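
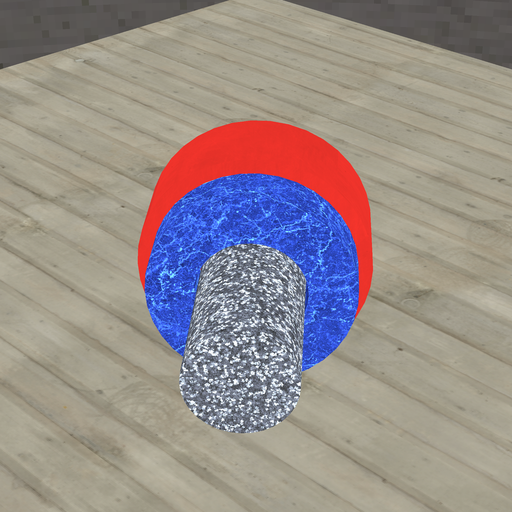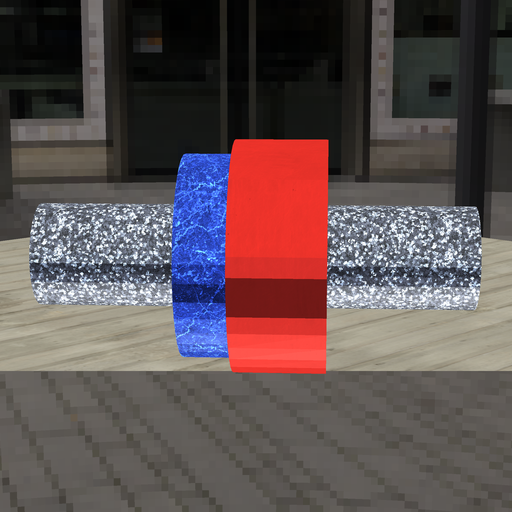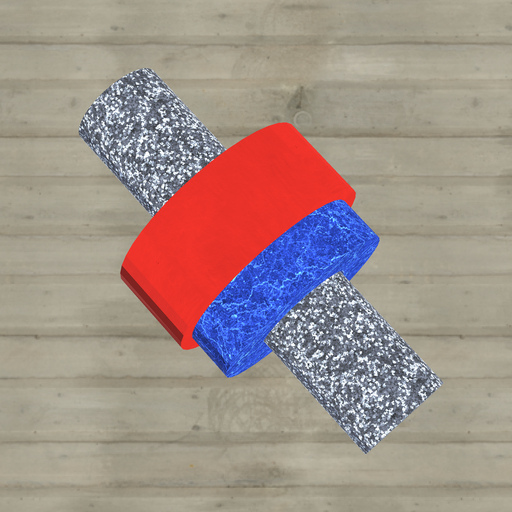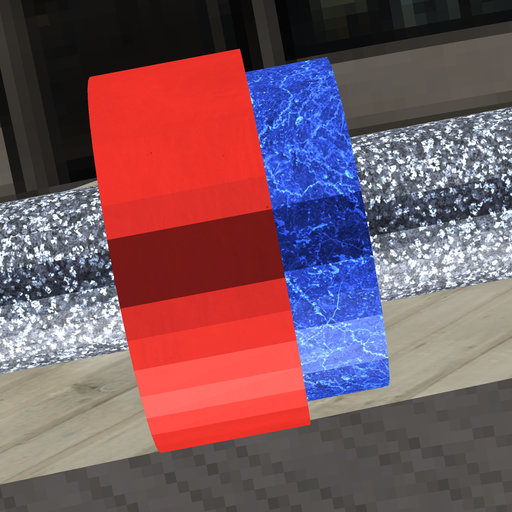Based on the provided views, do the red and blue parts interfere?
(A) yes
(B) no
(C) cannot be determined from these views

(A) yes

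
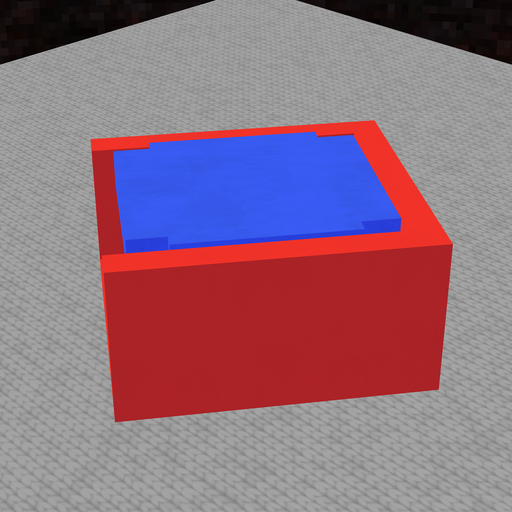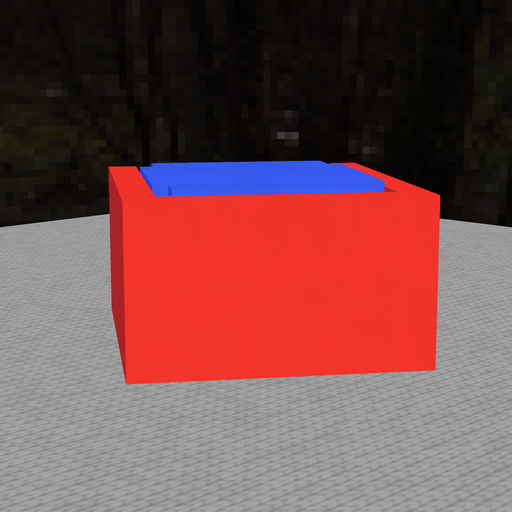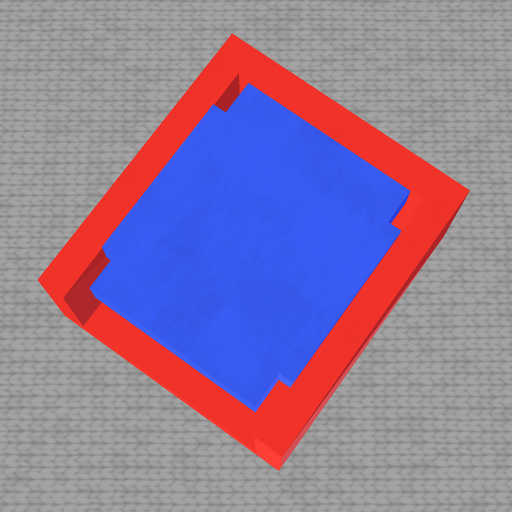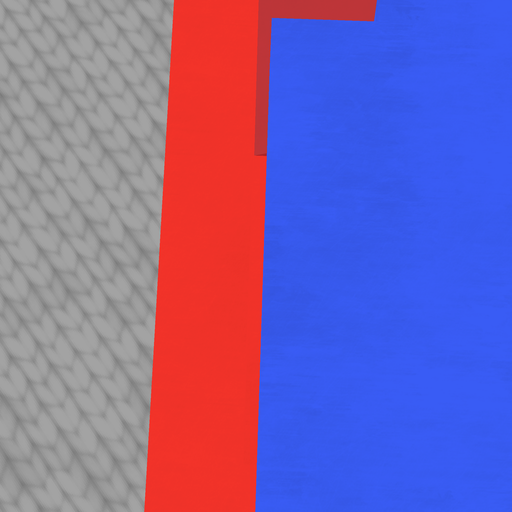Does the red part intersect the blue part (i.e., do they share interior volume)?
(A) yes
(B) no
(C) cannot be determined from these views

(B) no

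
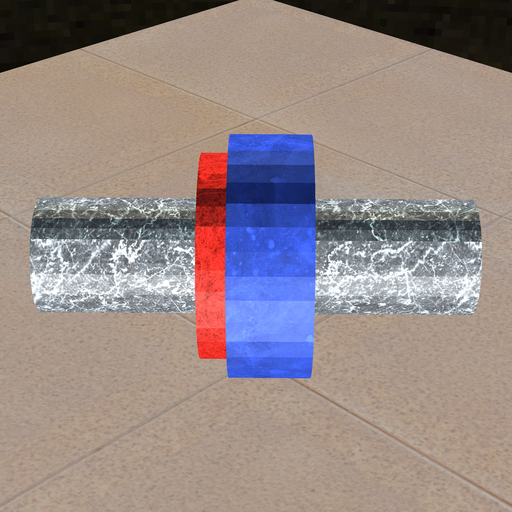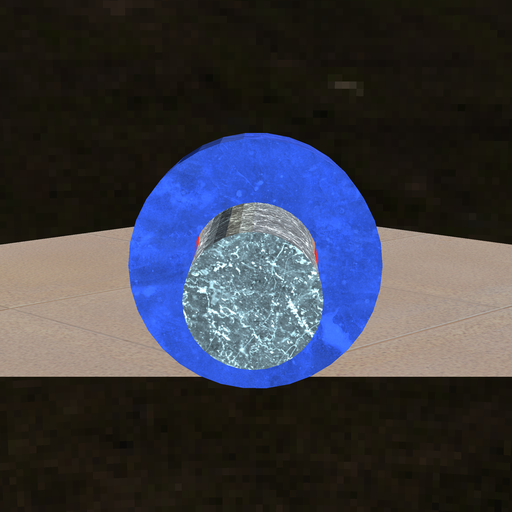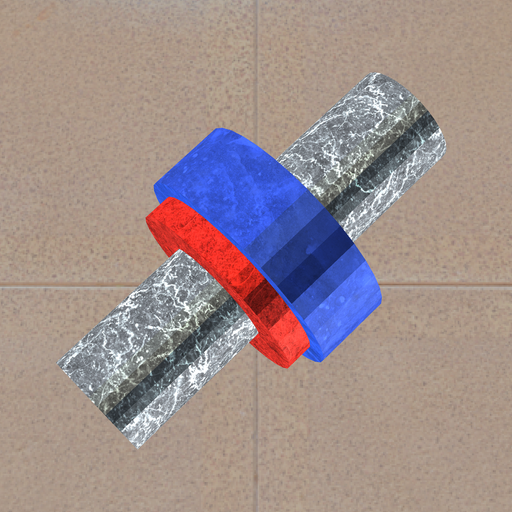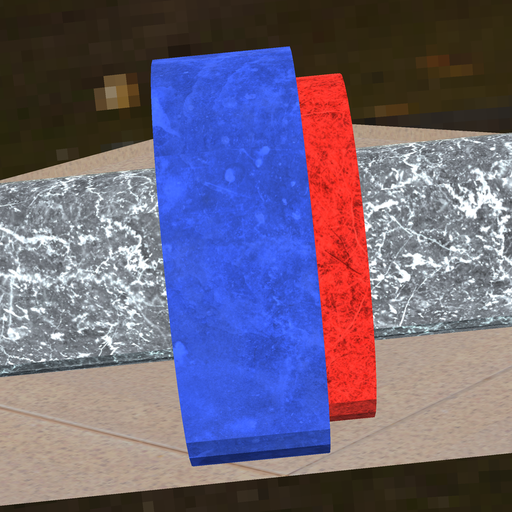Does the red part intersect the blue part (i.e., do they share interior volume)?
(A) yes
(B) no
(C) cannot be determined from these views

(A) yes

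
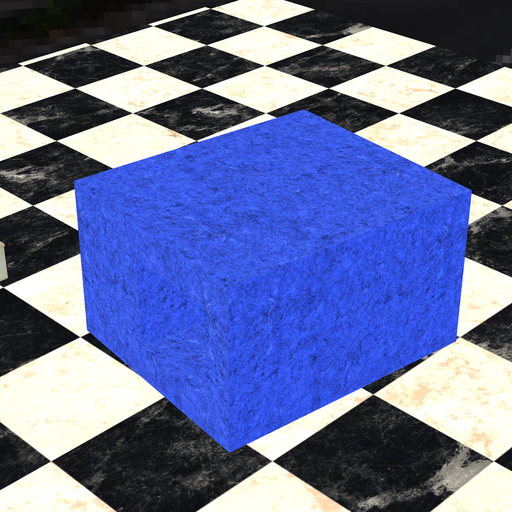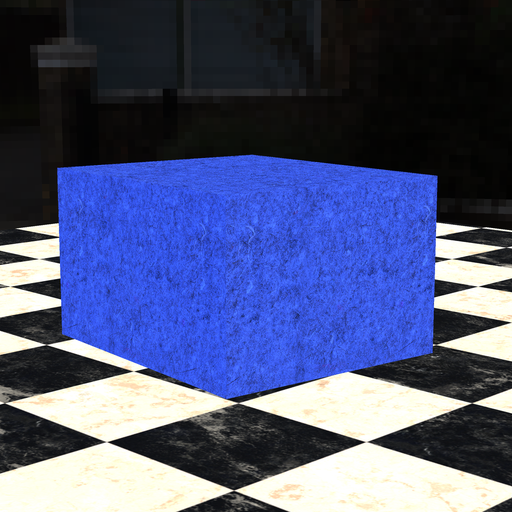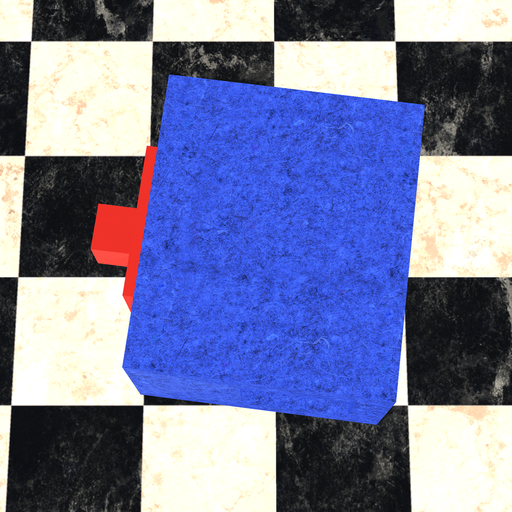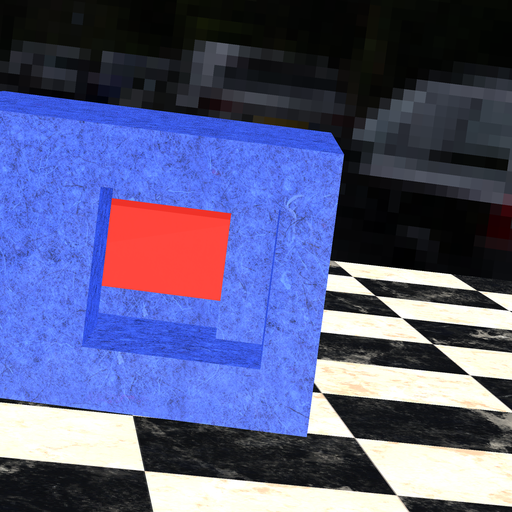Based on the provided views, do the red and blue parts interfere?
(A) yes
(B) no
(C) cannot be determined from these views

(A) yes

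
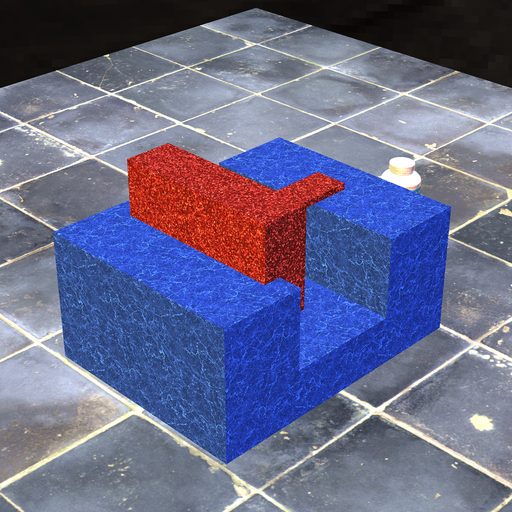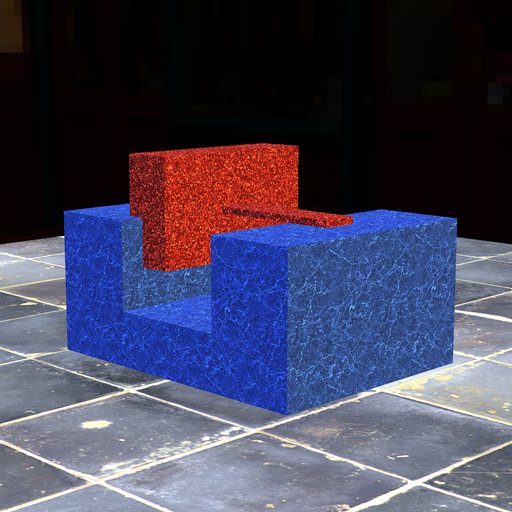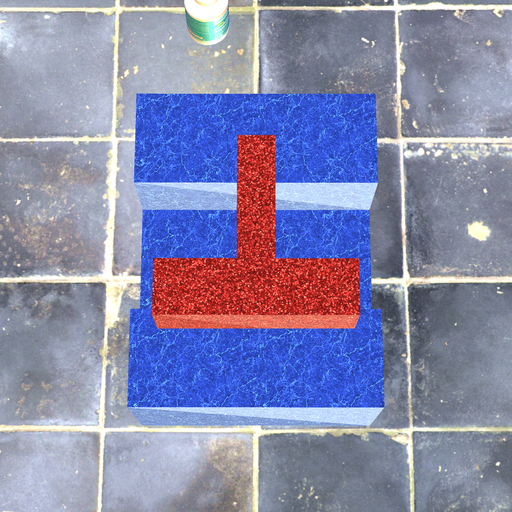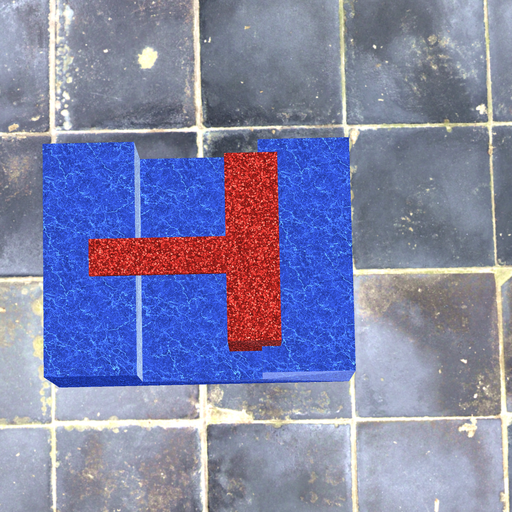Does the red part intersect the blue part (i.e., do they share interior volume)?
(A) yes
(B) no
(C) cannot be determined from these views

(A) yes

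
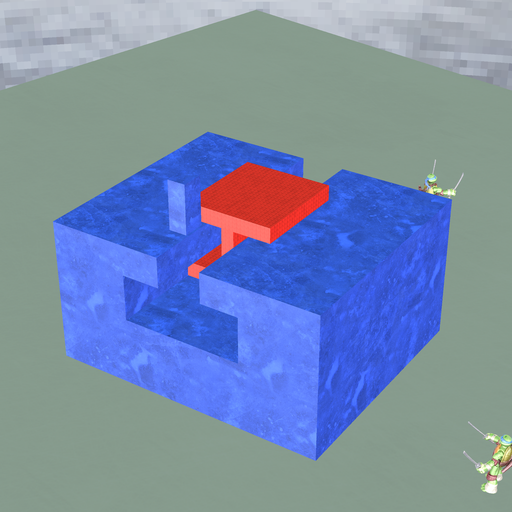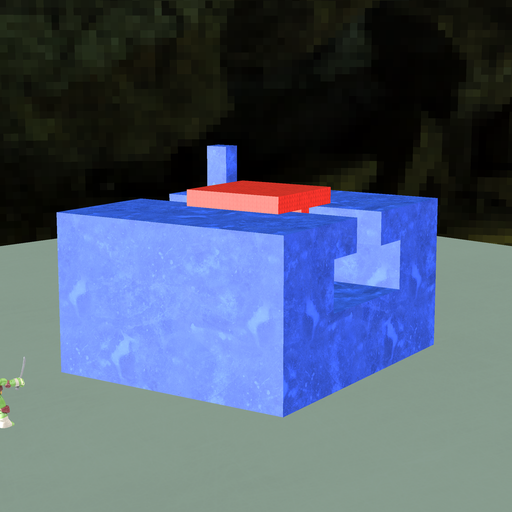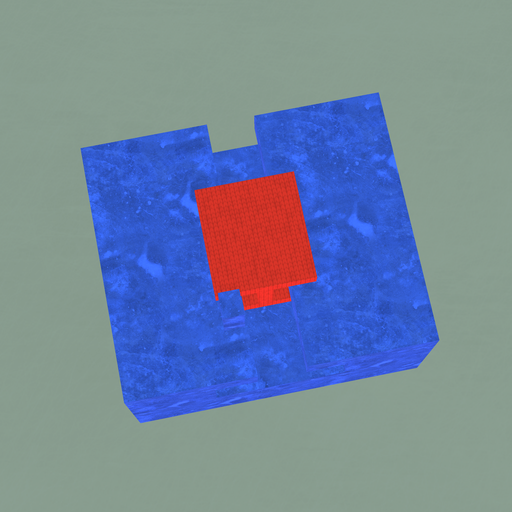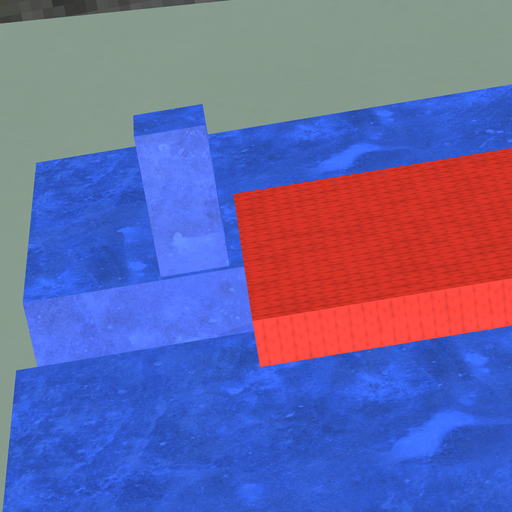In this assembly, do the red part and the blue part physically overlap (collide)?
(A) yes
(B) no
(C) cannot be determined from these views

(B) no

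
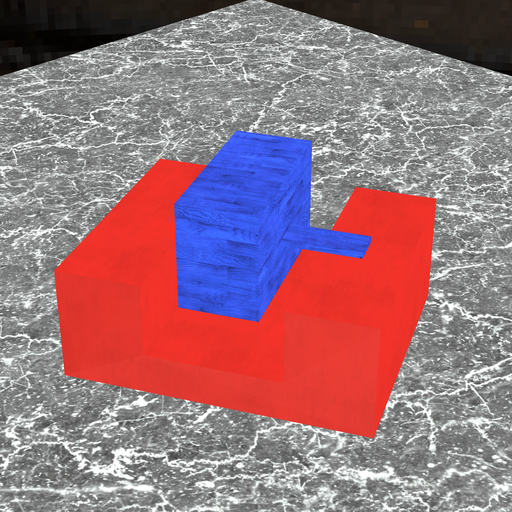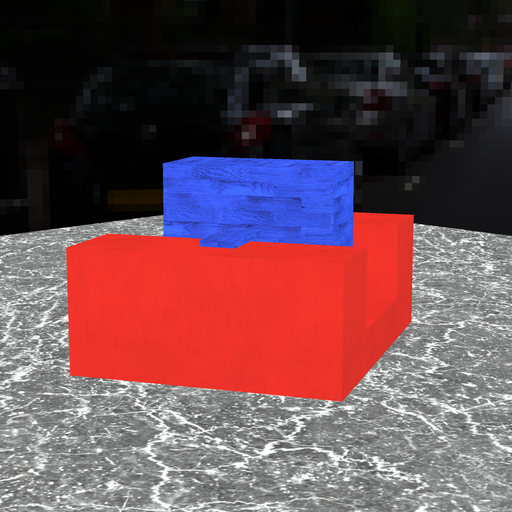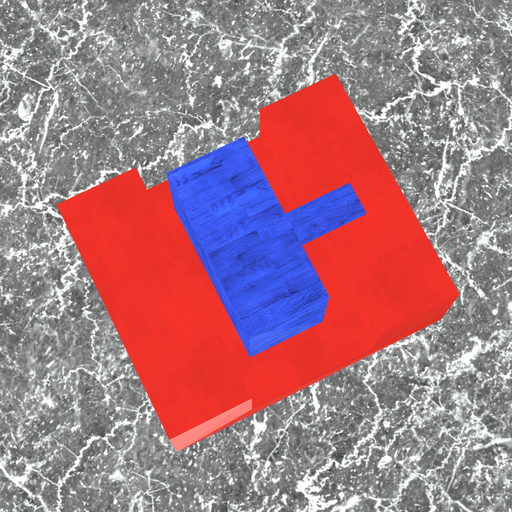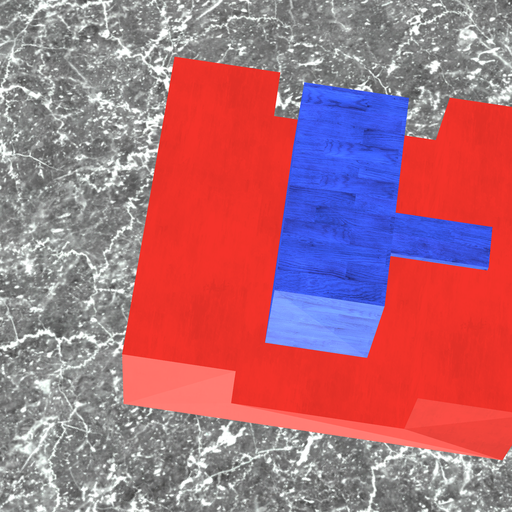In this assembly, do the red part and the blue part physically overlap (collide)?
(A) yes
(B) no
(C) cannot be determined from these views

(B) no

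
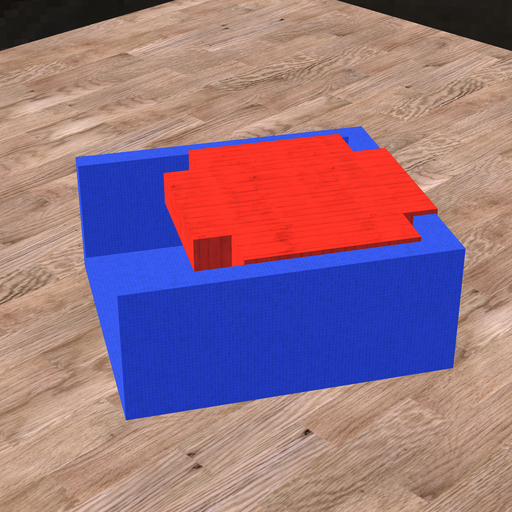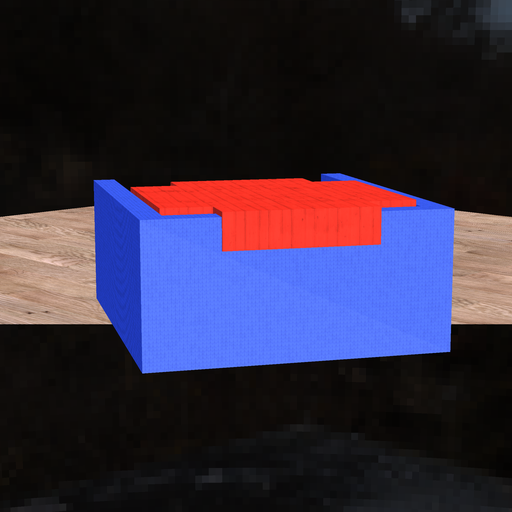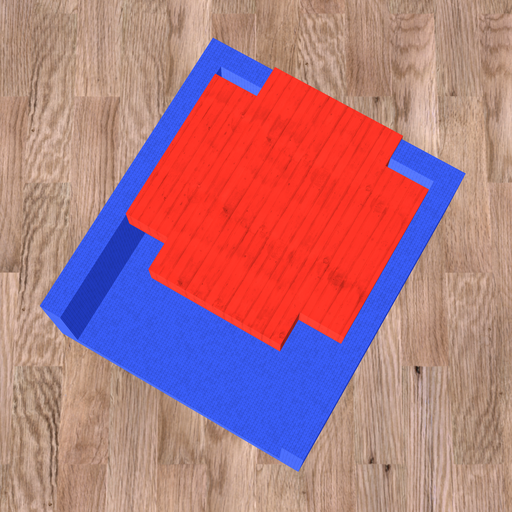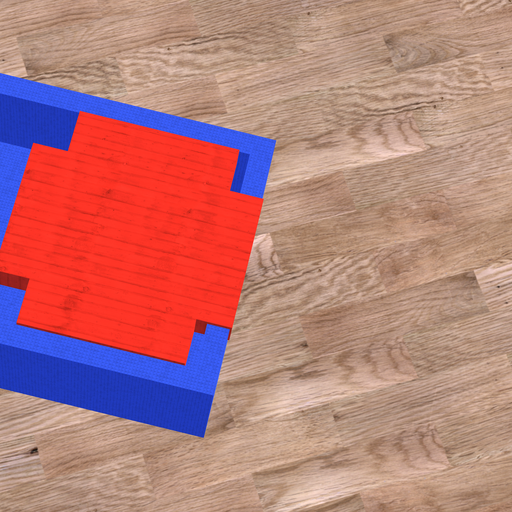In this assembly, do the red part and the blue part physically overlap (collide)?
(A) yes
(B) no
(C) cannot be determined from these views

(A) yes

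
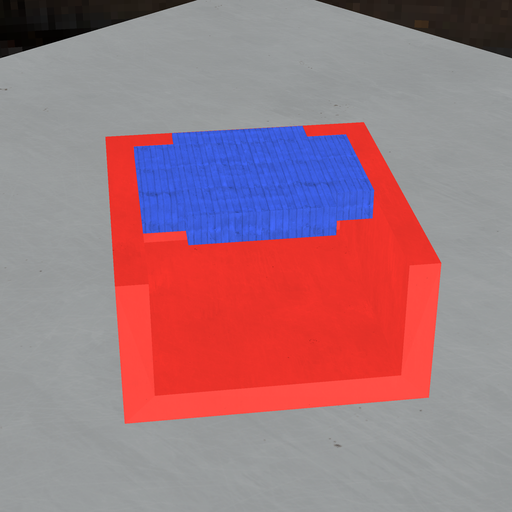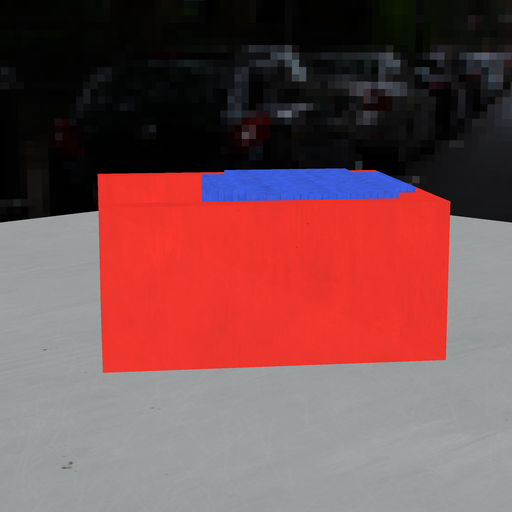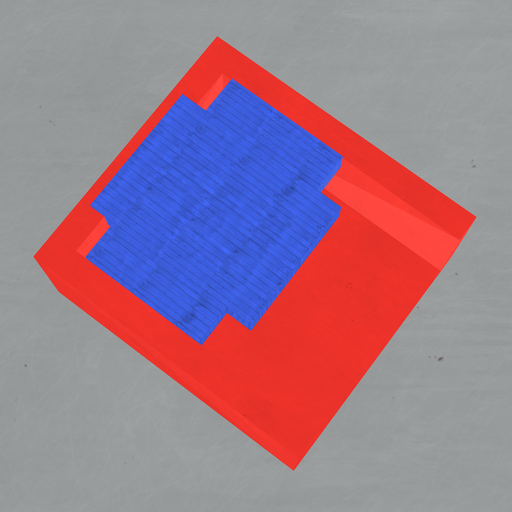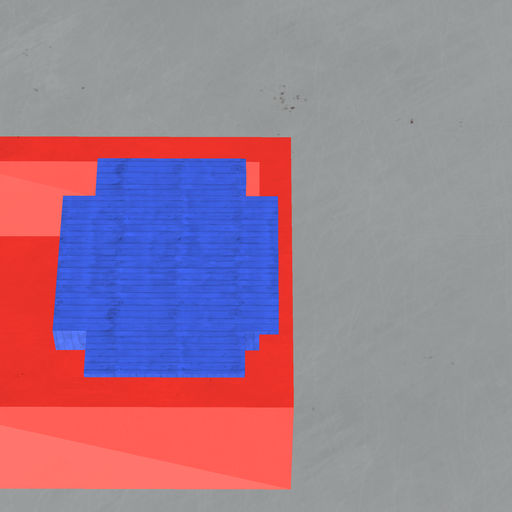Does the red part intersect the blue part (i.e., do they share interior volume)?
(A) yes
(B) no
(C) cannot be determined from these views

(A) yes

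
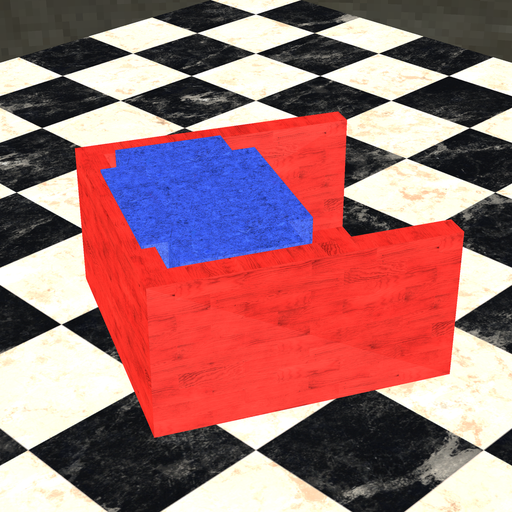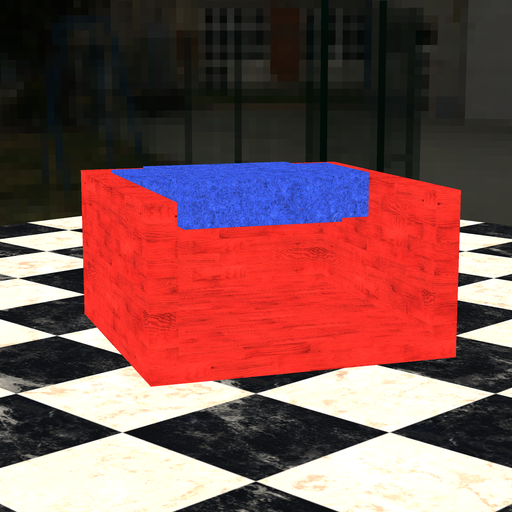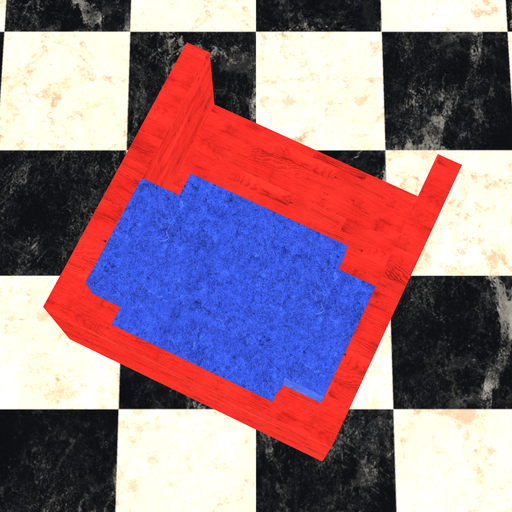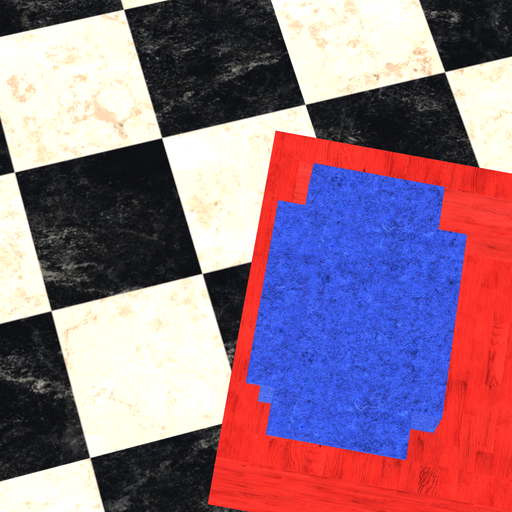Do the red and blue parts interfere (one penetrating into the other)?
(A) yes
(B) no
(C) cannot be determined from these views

(A) yes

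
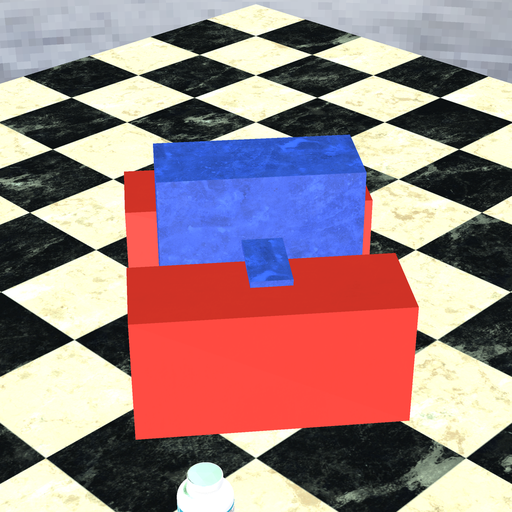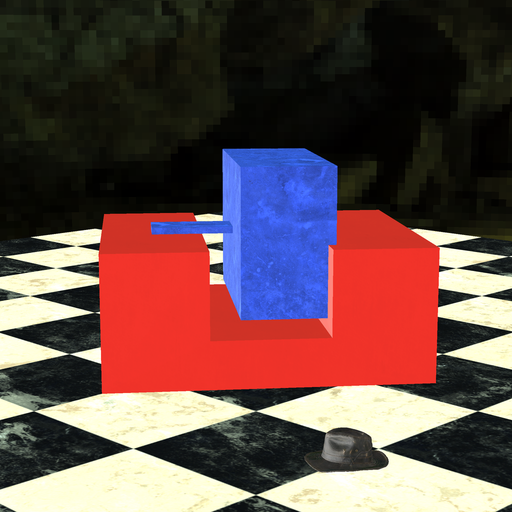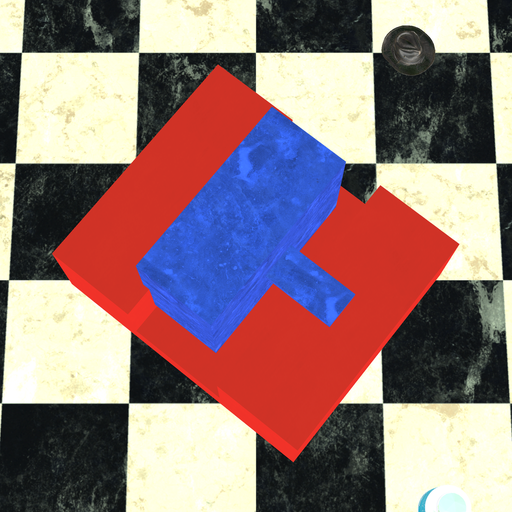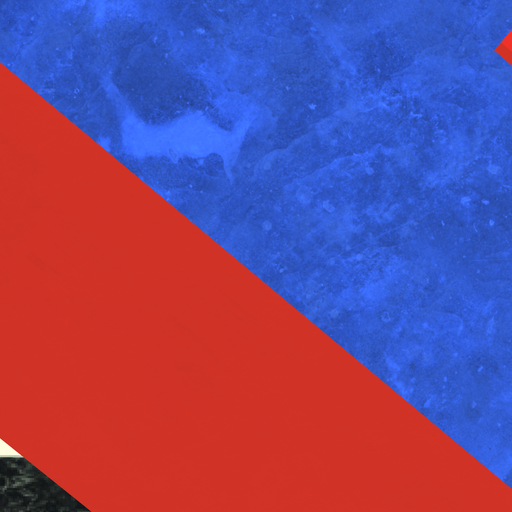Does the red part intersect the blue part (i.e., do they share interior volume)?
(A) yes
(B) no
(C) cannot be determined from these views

(A) yes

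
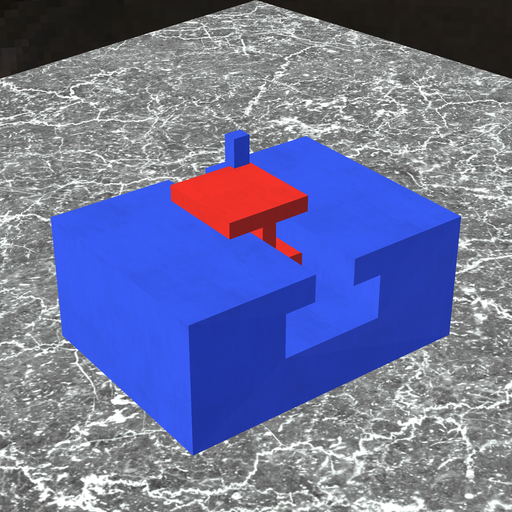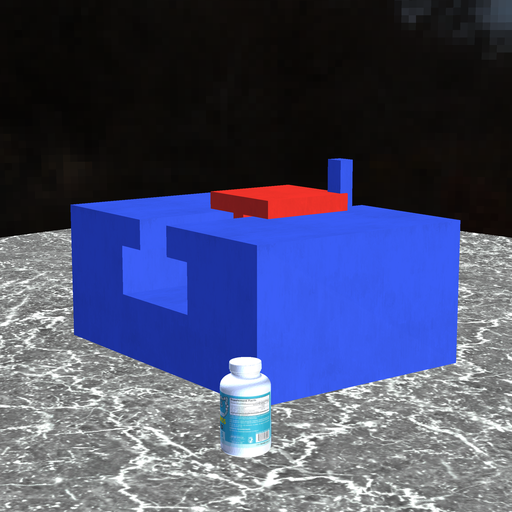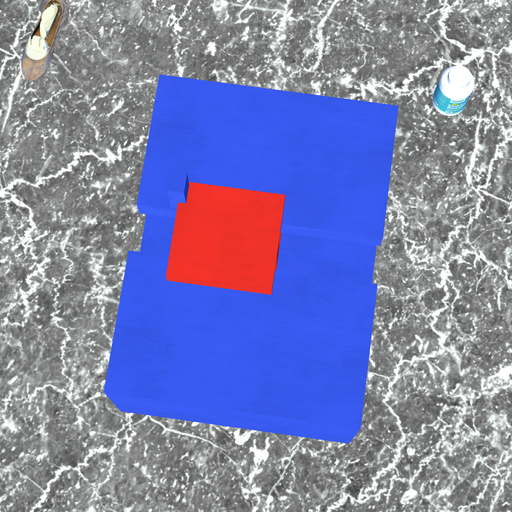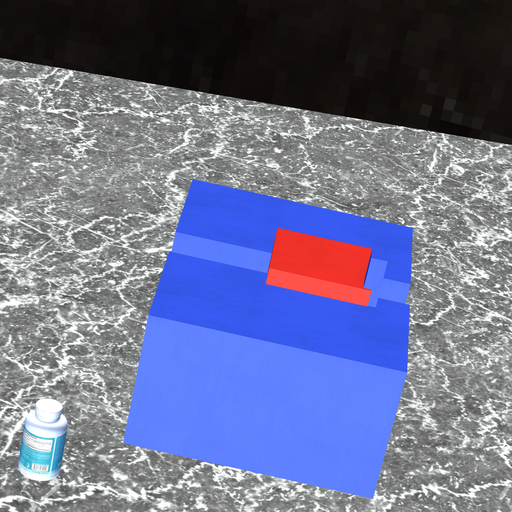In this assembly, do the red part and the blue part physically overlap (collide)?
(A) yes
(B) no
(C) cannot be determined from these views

(A) yes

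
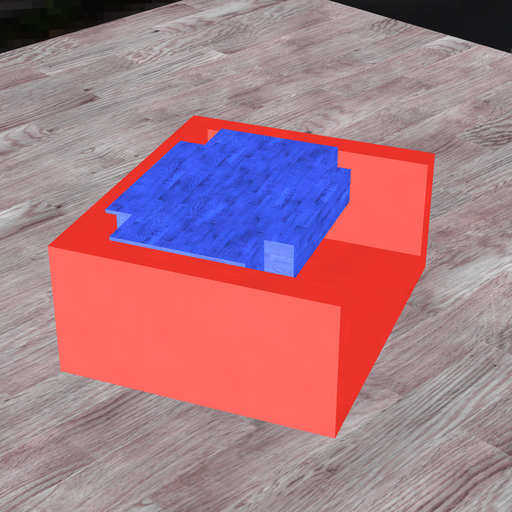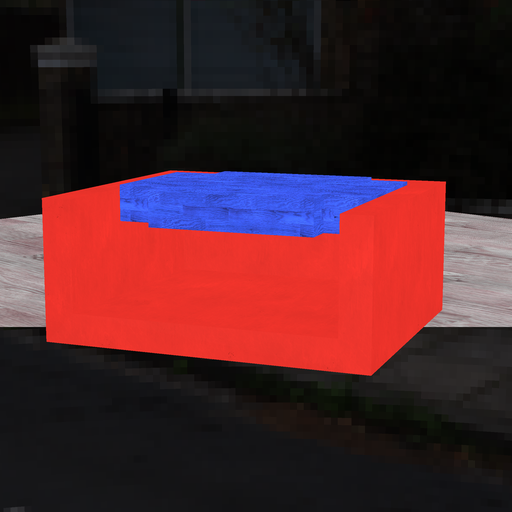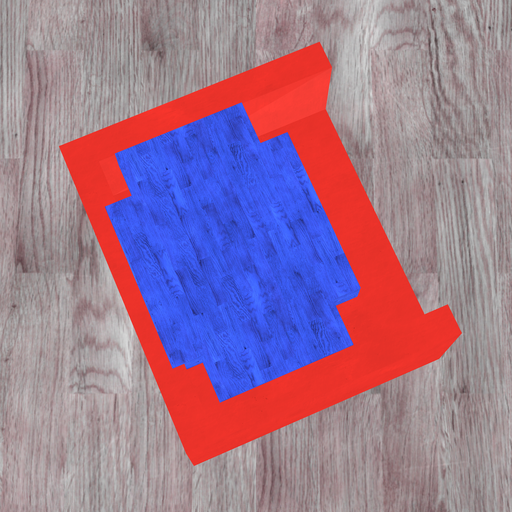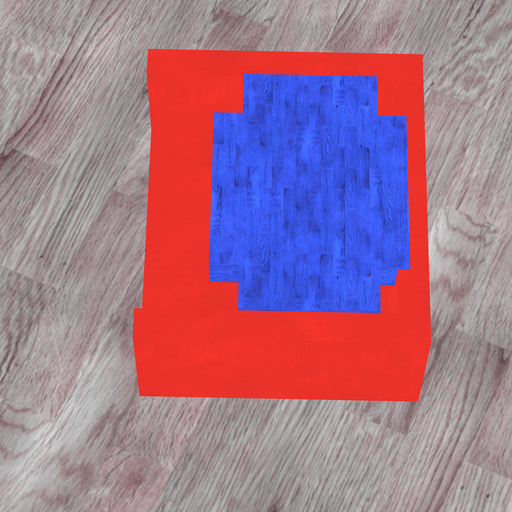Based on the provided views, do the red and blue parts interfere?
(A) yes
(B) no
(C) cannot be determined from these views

(A) yes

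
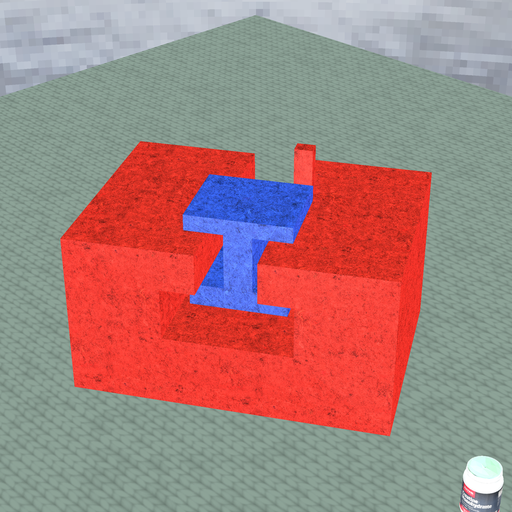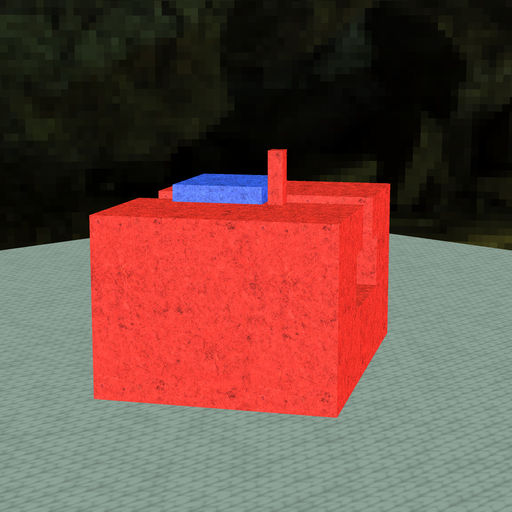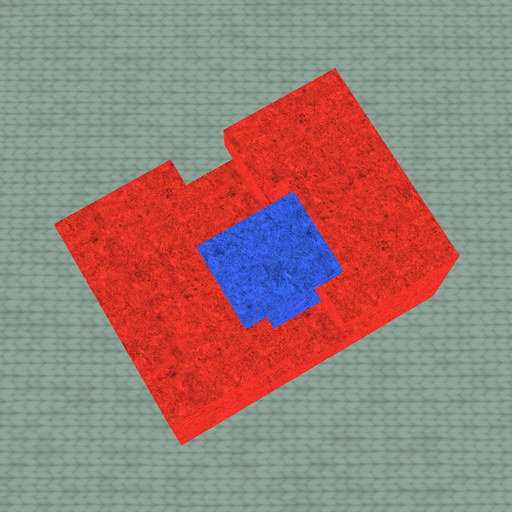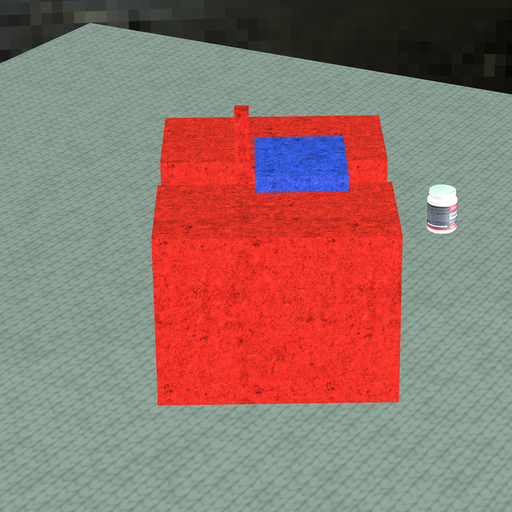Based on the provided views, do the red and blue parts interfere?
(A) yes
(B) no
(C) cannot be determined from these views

(B) no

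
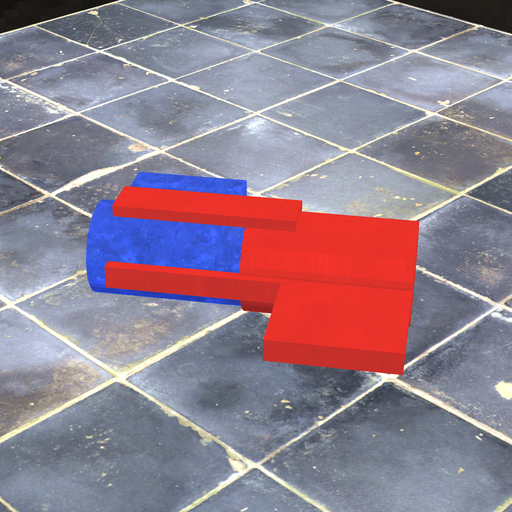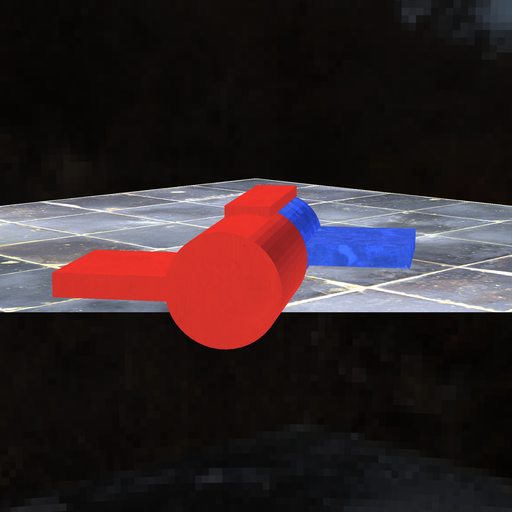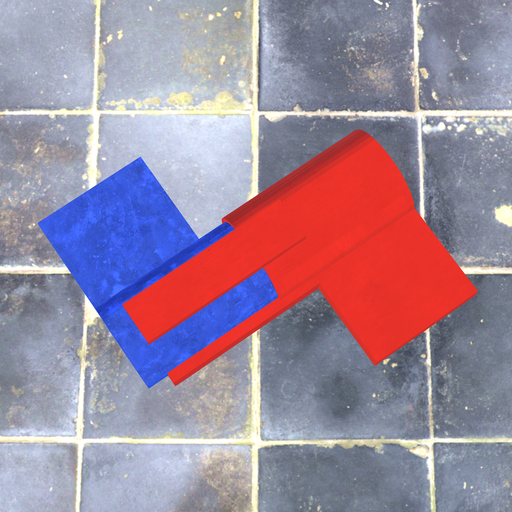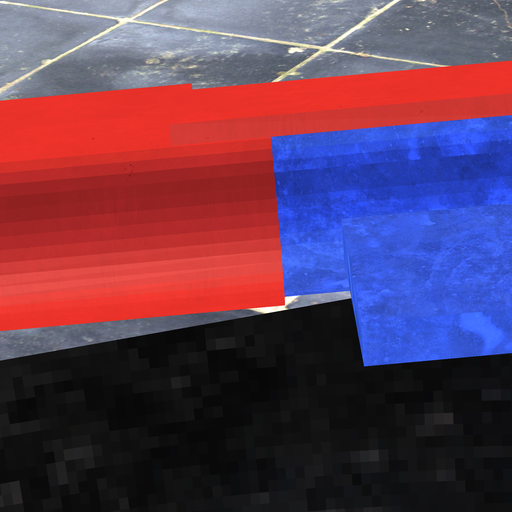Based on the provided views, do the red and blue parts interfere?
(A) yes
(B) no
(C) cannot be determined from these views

(A) yes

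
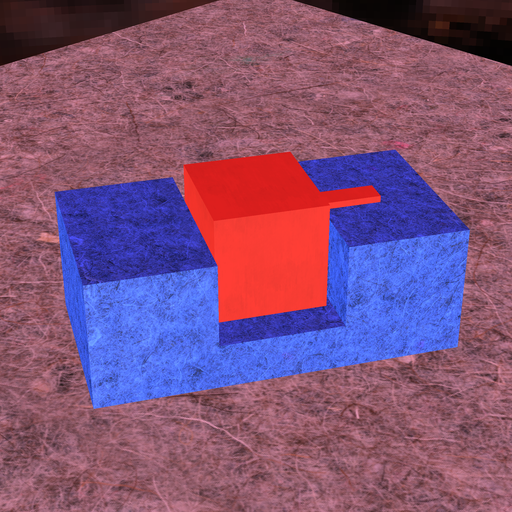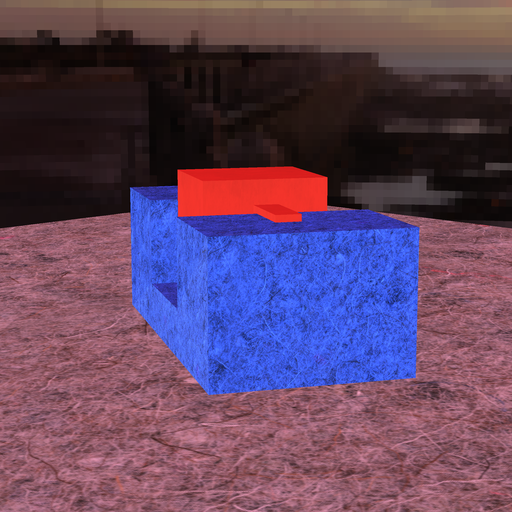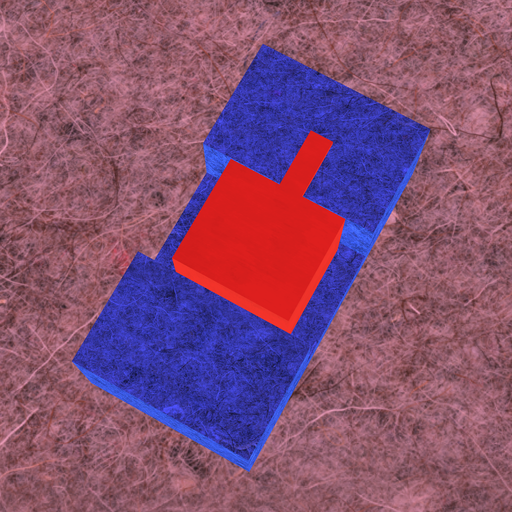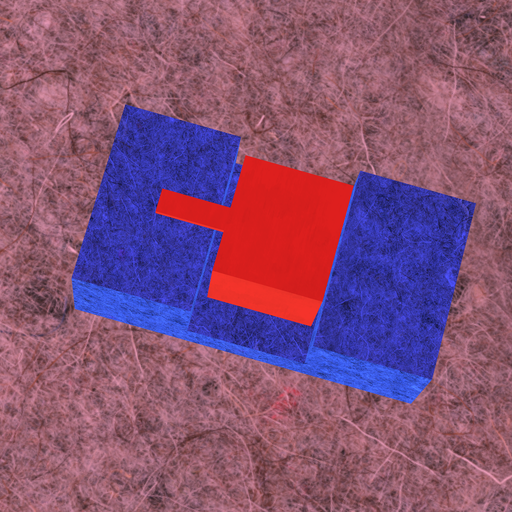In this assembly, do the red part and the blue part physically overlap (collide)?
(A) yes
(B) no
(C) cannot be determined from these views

(B) no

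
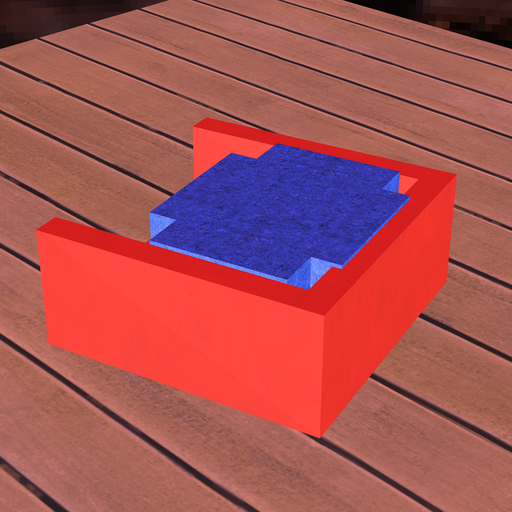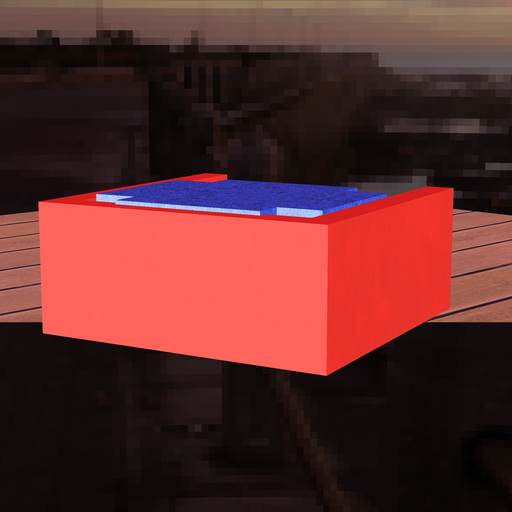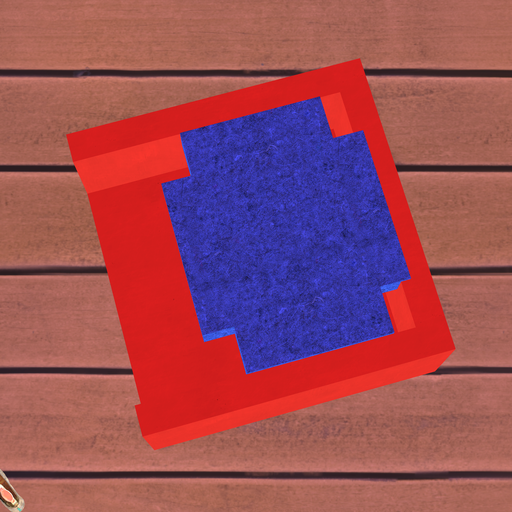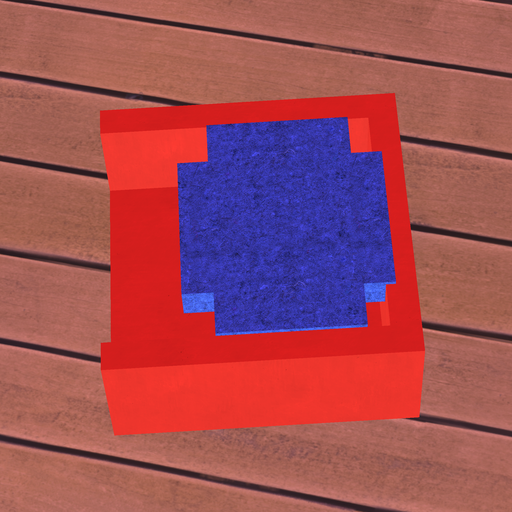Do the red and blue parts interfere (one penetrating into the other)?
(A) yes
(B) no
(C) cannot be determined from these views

(A) yes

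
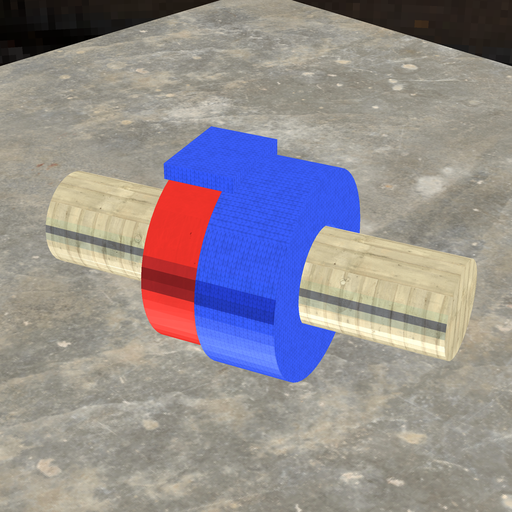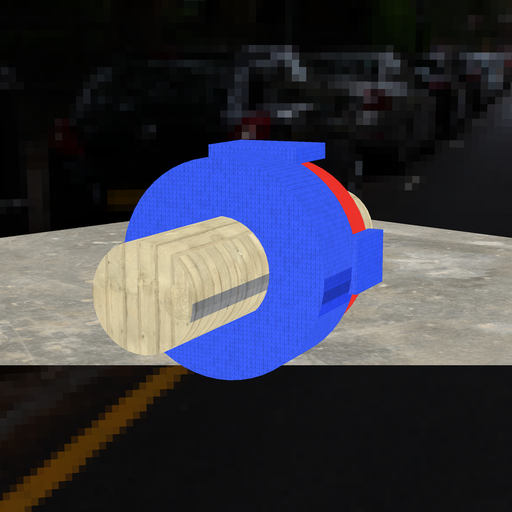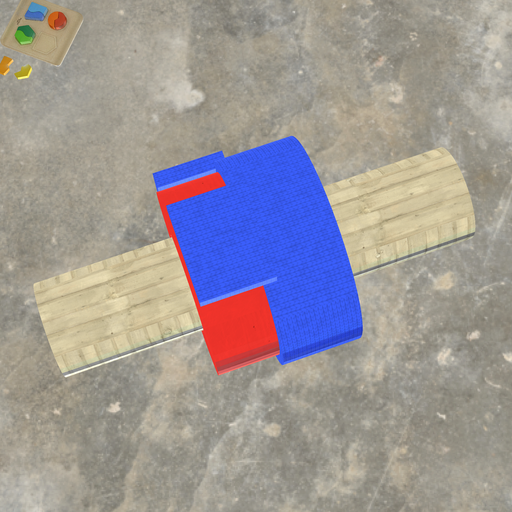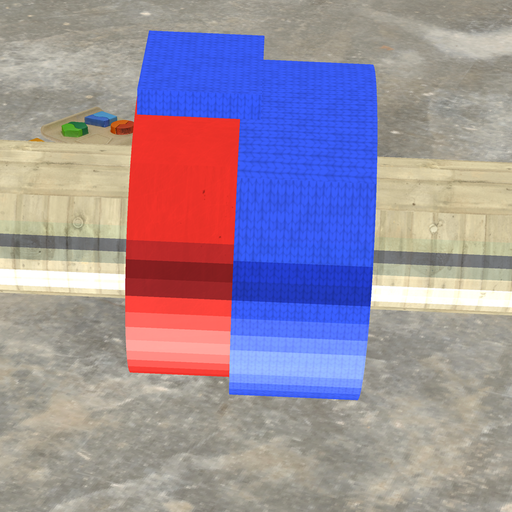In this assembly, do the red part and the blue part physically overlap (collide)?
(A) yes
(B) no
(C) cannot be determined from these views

(A) yes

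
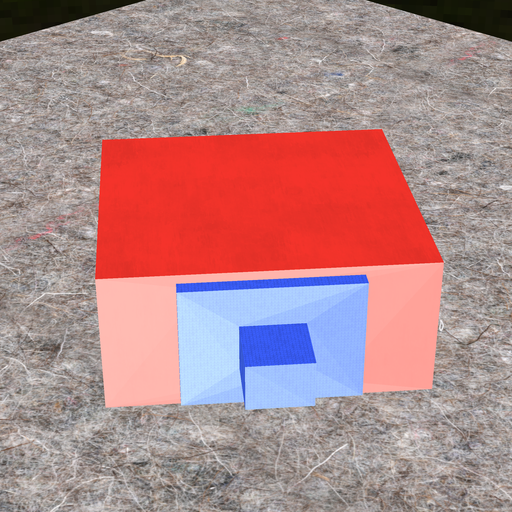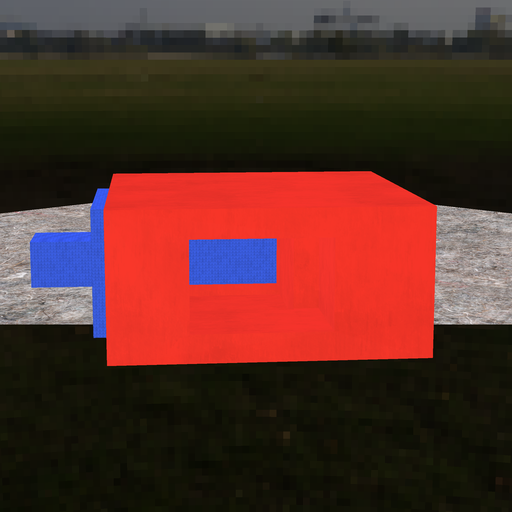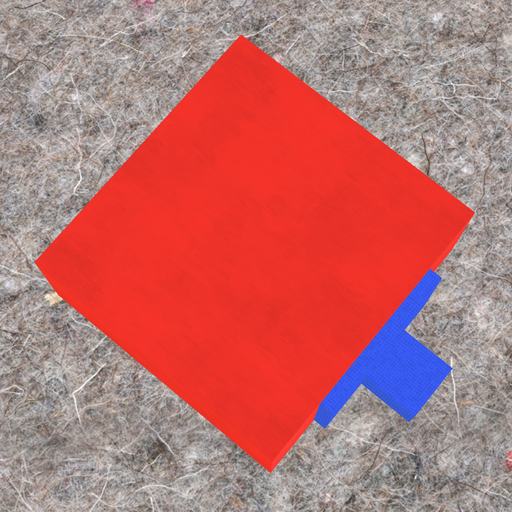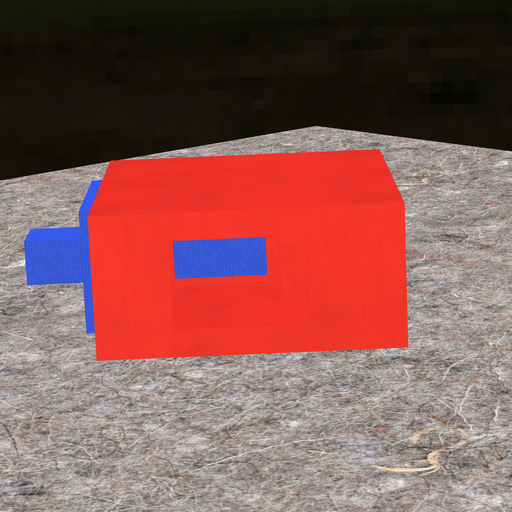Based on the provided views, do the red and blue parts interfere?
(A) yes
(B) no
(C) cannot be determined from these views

(B) no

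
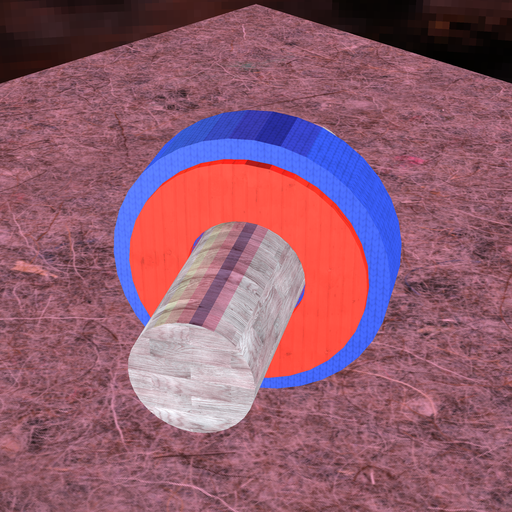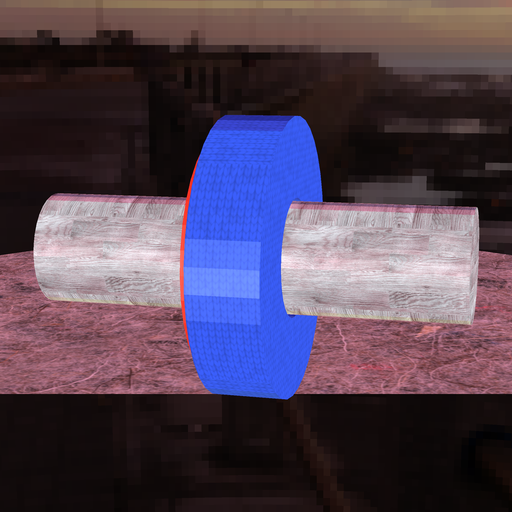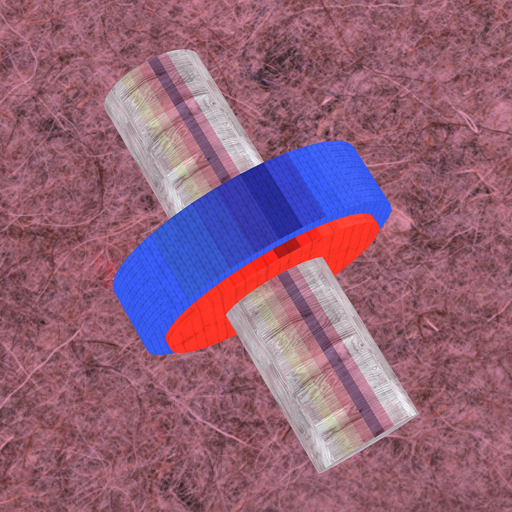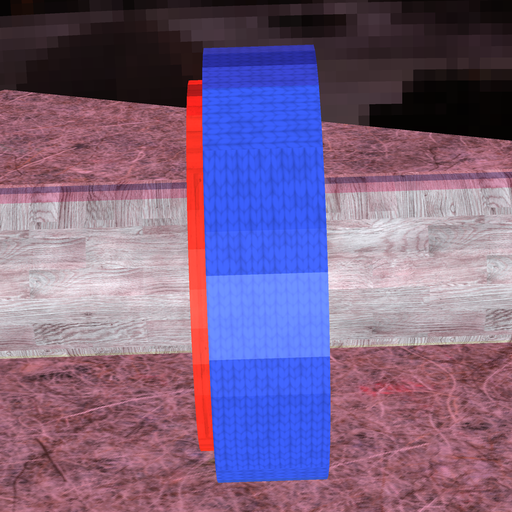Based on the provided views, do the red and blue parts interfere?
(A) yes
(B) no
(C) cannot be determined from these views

(A) yes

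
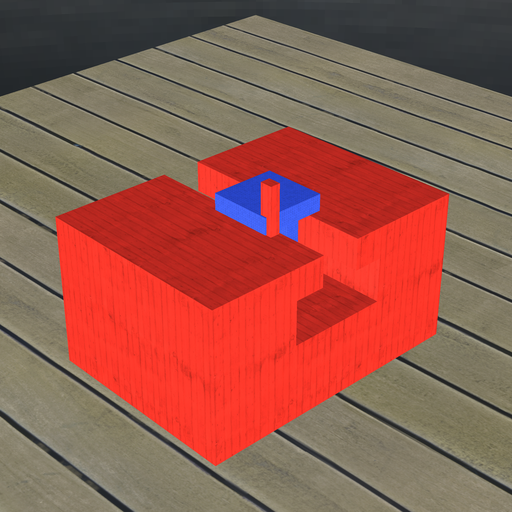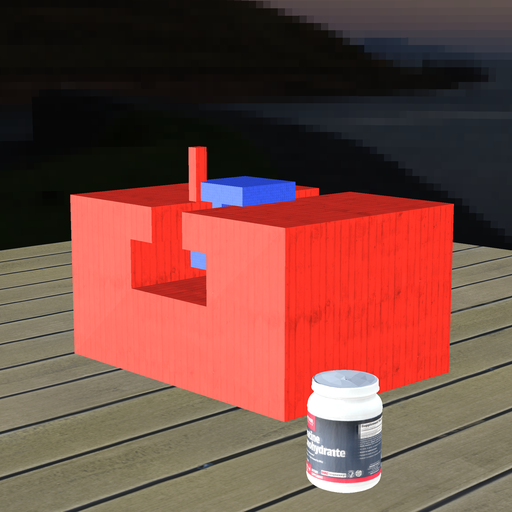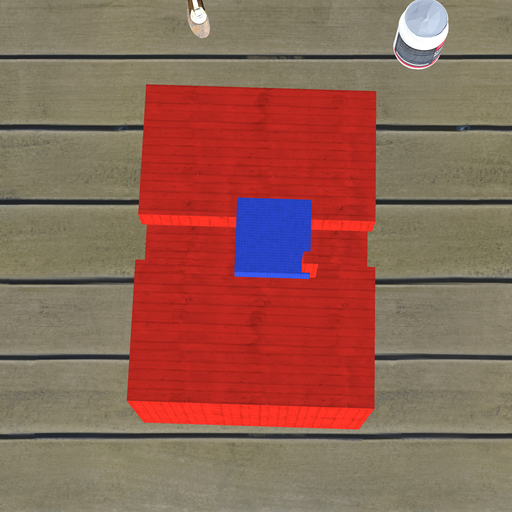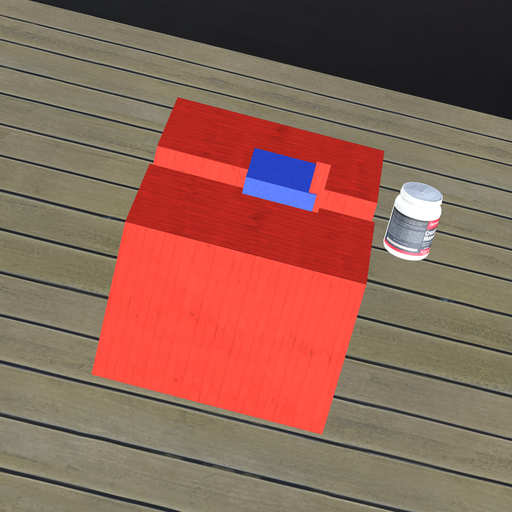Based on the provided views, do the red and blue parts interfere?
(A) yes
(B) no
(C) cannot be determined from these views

(A) yes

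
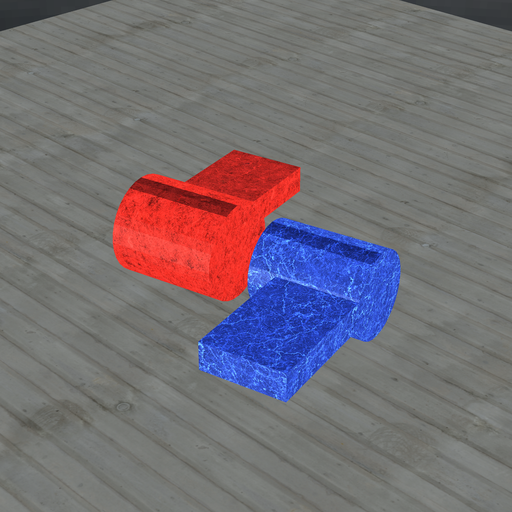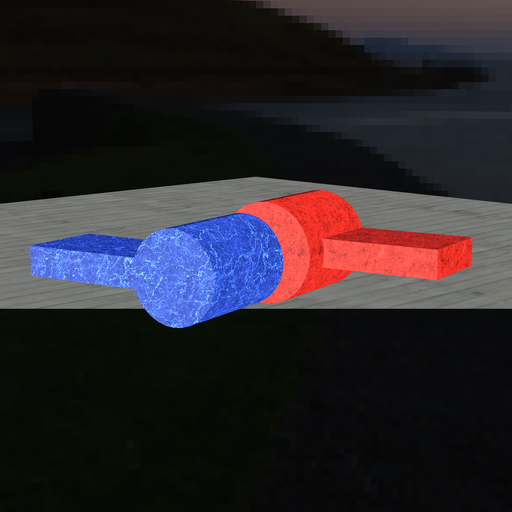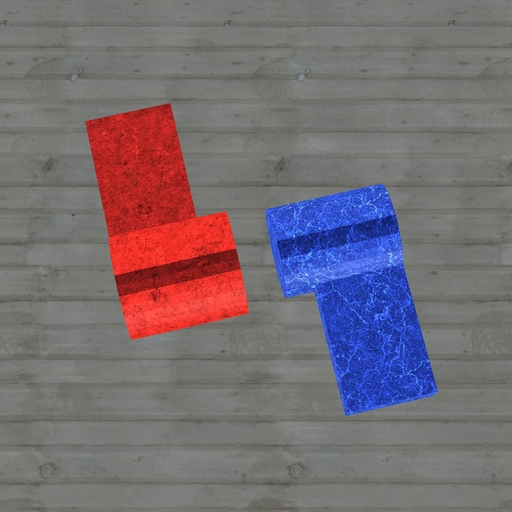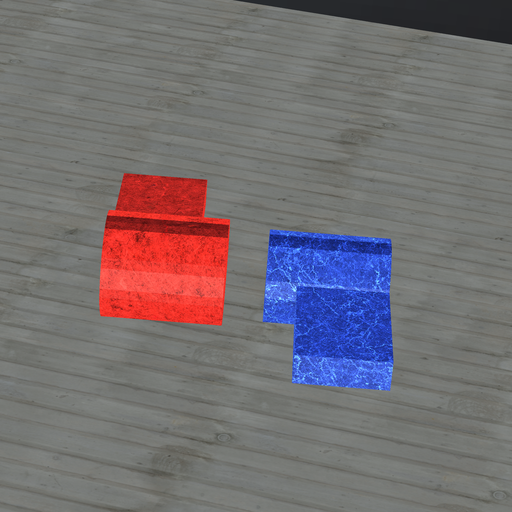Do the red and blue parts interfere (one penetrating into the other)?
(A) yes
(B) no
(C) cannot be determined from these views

(B) no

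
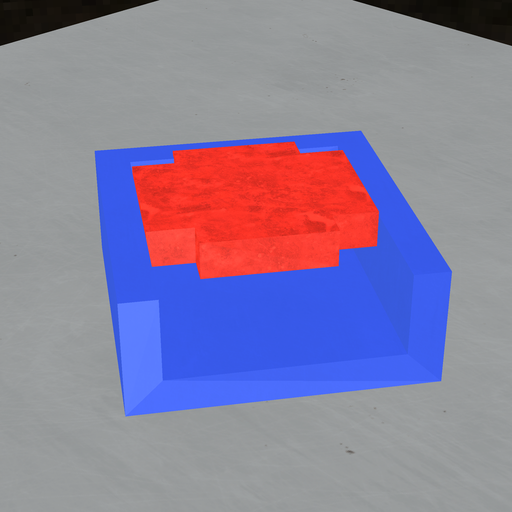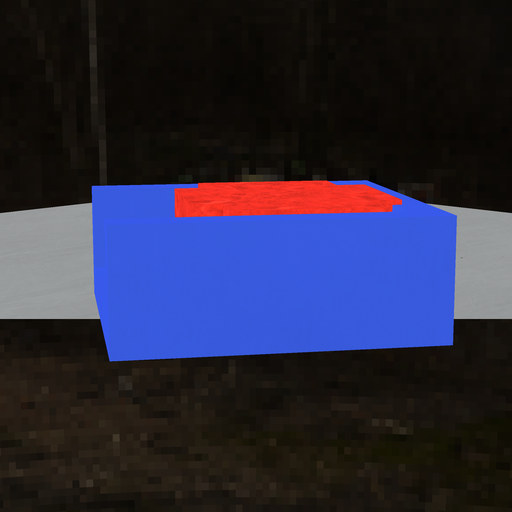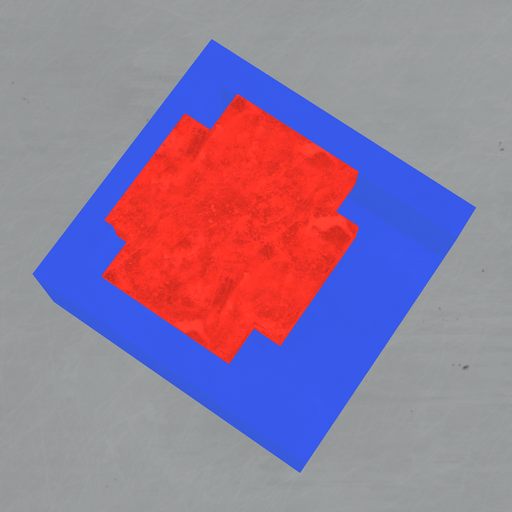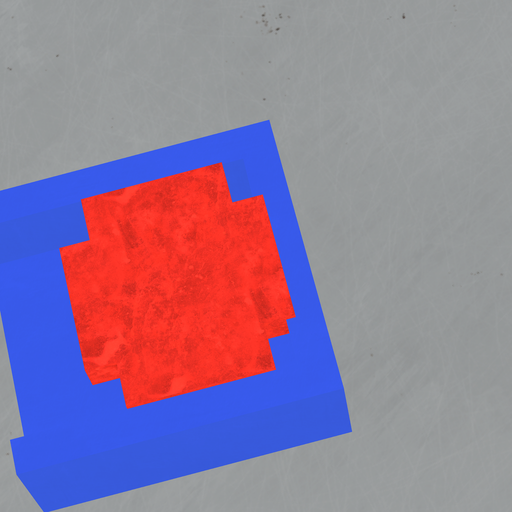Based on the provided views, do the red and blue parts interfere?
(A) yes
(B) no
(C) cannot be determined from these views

(A) yes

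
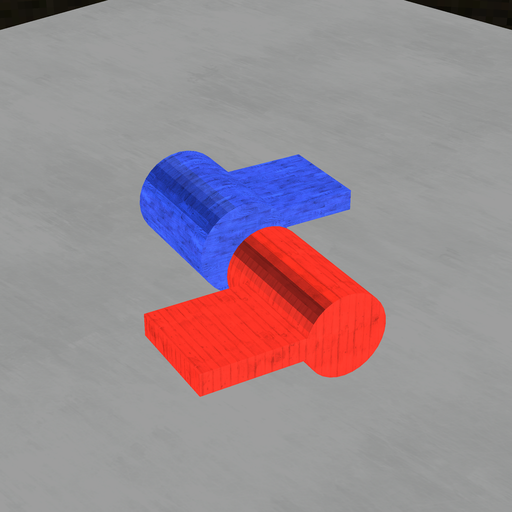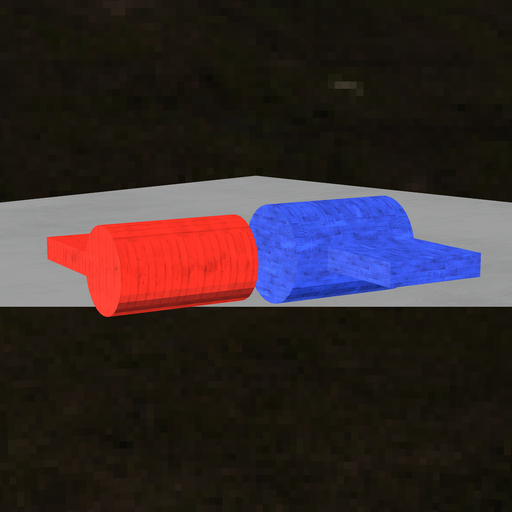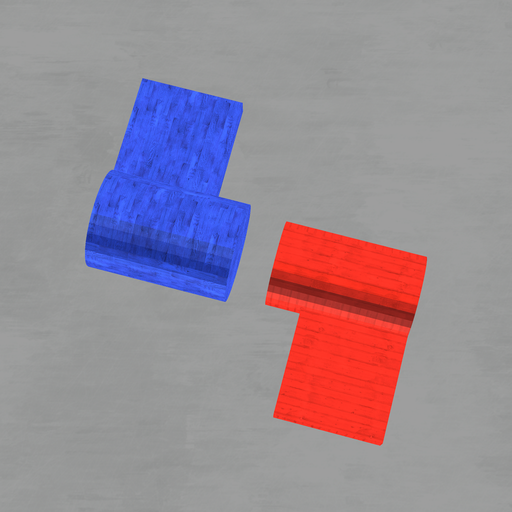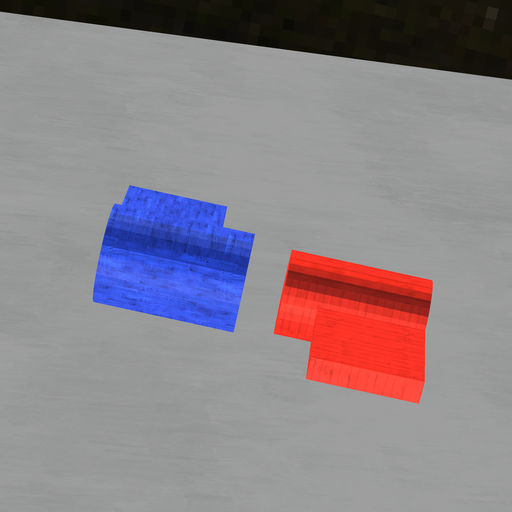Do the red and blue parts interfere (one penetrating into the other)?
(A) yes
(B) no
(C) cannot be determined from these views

(B) no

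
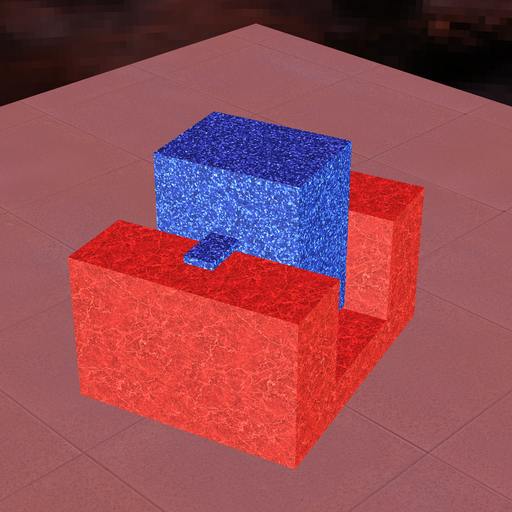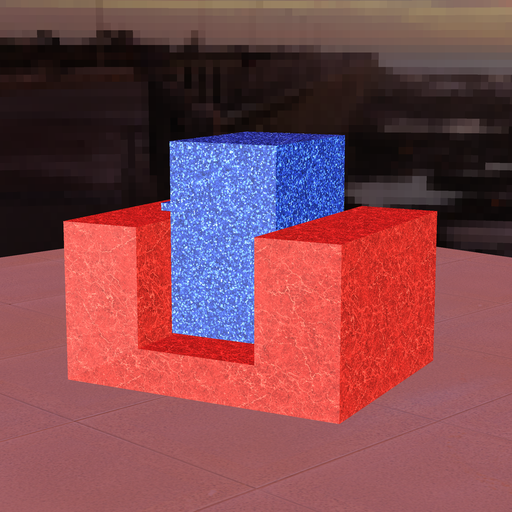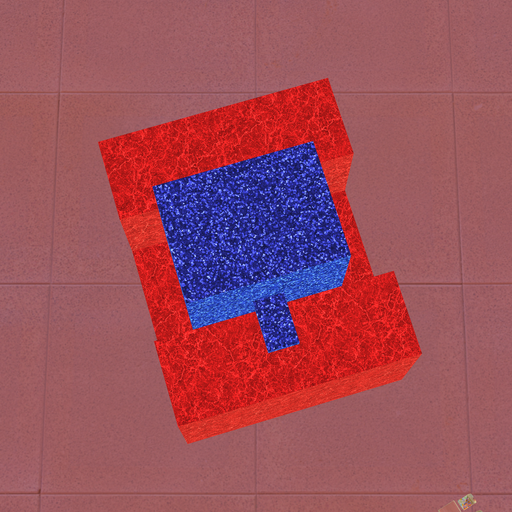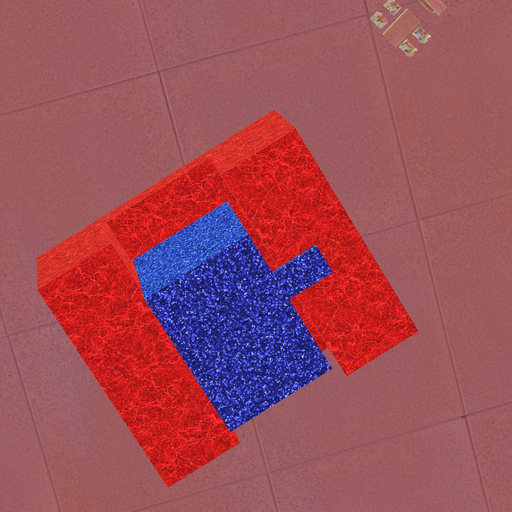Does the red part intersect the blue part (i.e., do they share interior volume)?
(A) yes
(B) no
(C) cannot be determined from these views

(B) no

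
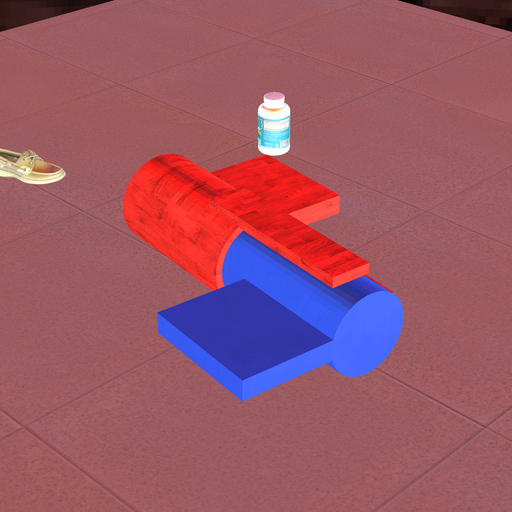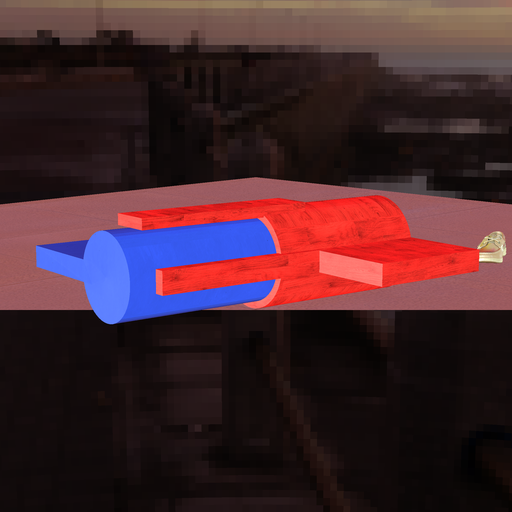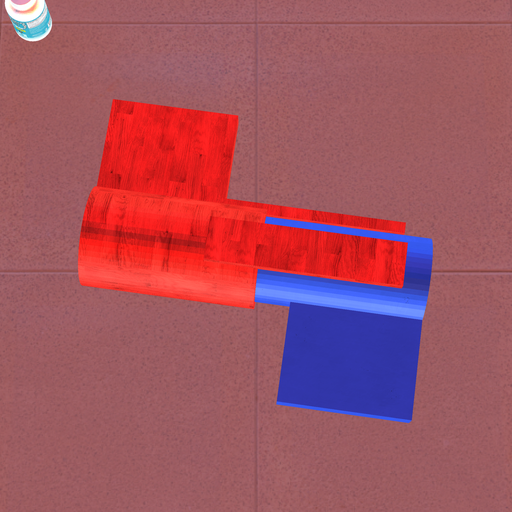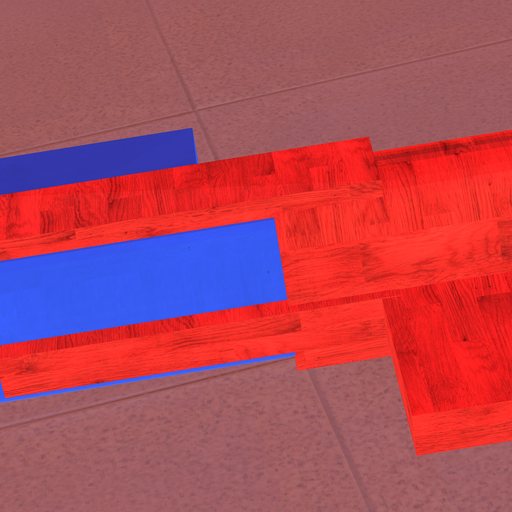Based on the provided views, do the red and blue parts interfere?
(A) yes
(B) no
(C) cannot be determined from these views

(A) yes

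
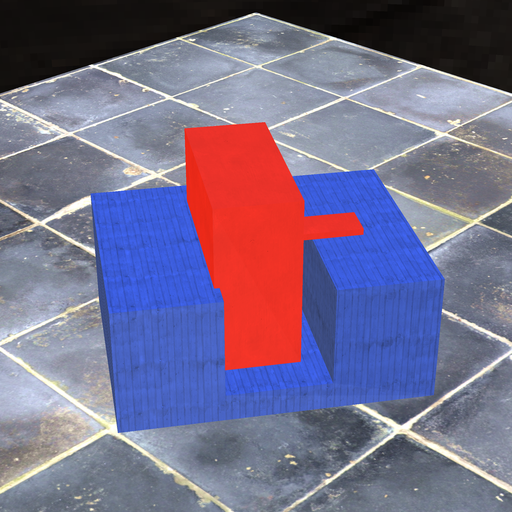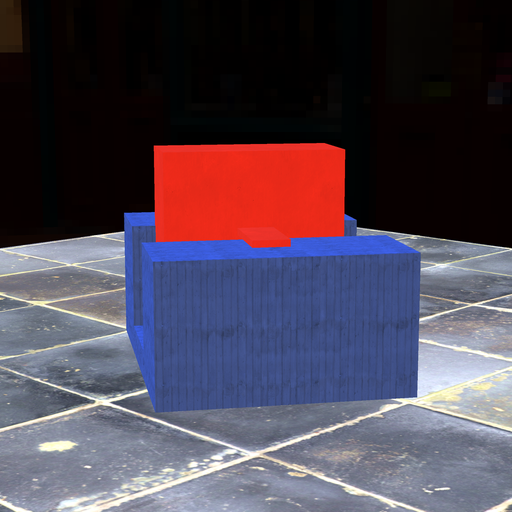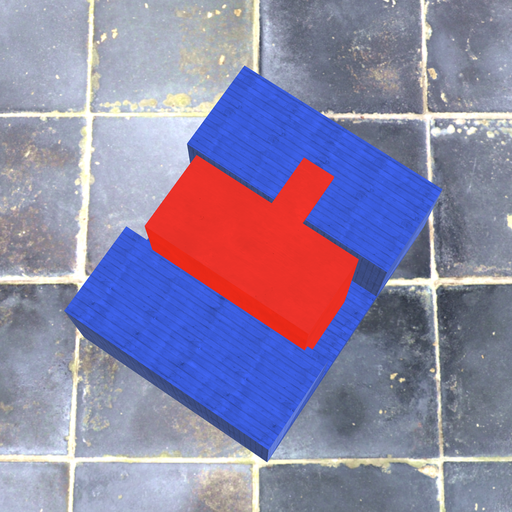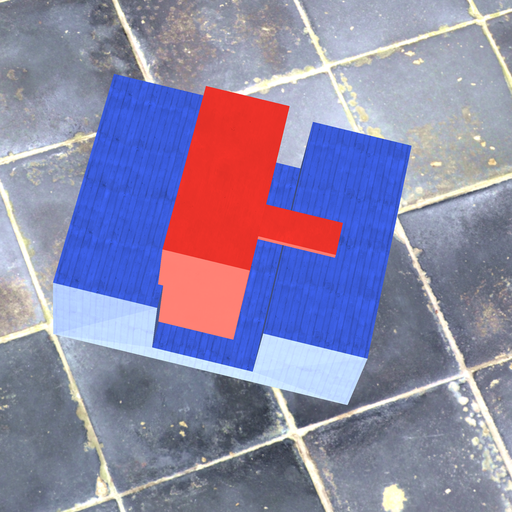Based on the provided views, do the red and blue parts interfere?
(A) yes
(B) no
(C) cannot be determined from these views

(A) yes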